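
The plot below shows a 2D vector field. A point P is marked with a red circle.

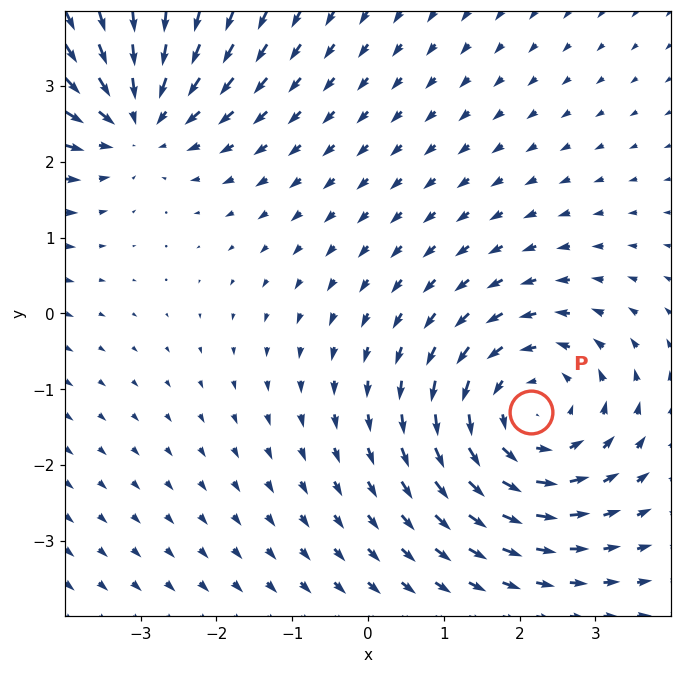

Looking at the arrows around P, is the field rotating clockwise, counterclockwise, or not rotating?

counterclockwise

Near P at (2.1, -1.3) the arrows circulate counterclockwise. The curl (z-component) there is about +3; positive curl means counterclockwise rotation.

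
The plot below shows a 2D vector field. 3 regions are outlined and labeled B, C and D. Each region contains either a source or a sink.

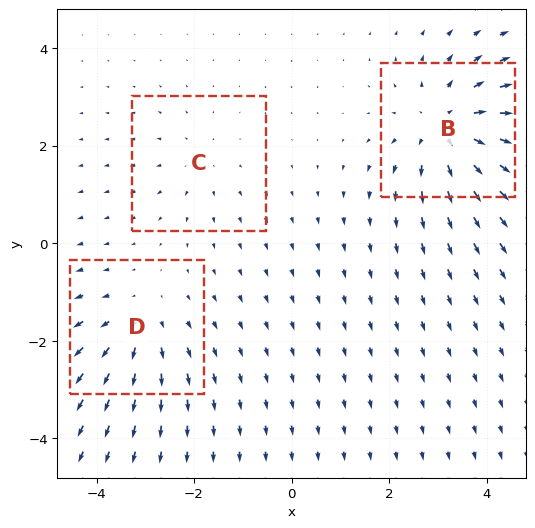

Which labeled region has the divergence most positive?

B

Divergence at each region's feature centre — B: about +5, C: about +2, D: about +3. Region B is most positive.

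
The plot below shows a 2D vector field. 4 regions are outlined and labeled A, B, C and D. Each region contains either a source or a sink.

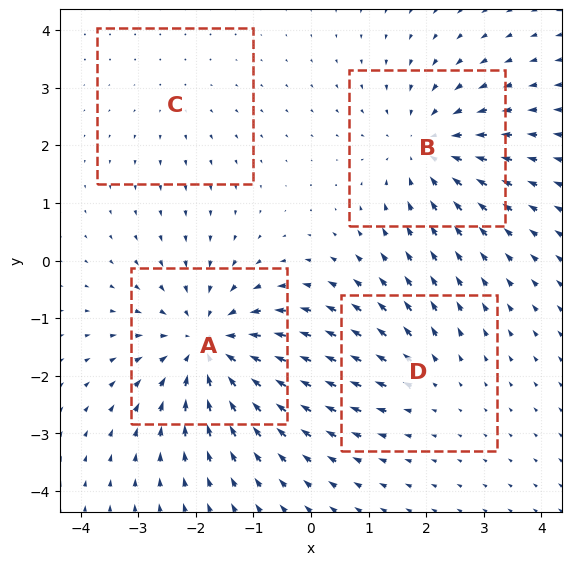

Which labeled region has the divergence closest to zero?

Divergence at each region's feature centre — A: about -6, B: about -4, C: about +2, D: about +3. Region C is closest to zero.

C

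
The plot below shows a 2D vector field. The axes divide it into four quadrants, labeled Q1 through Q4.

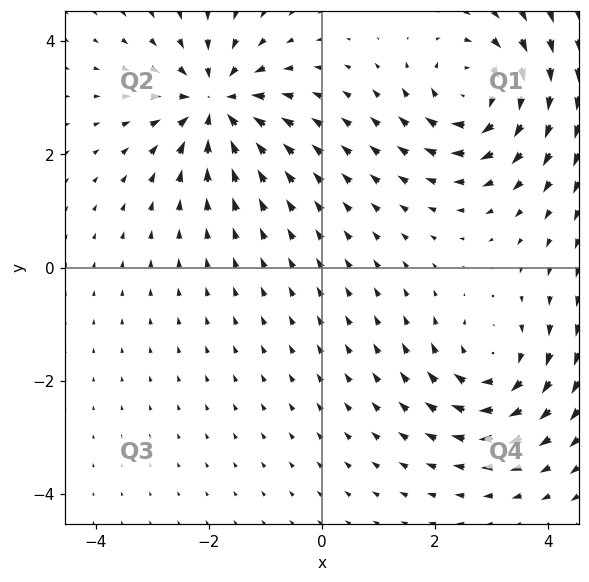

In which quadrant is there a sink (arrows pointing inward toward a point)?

Q2

The sink sits at approximately (-1.9, 2.9), which lies in quadrant Q2. The divergence there is about -6, negative as expected for a sink.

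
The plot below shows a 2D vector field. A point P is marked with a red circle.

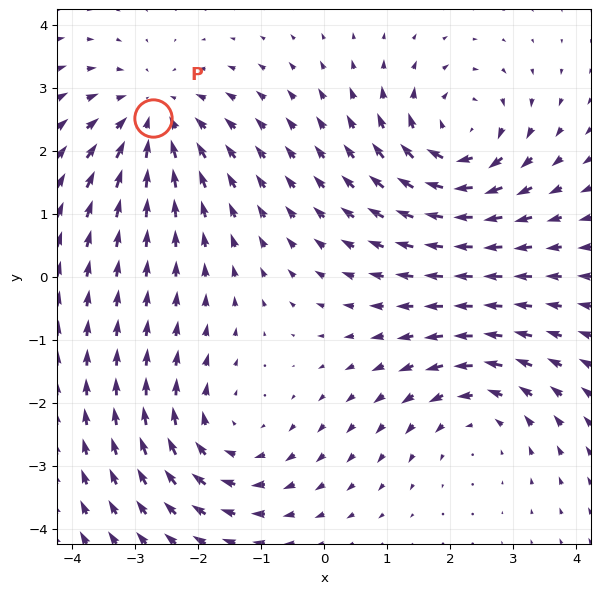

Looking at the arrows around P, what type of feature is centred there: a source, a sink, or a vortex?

At P (-2.7, 2.5) the arrows converge inward. Divergence about -4, curl ≈0 — negative divergence with near-zero curl is a sink.

sink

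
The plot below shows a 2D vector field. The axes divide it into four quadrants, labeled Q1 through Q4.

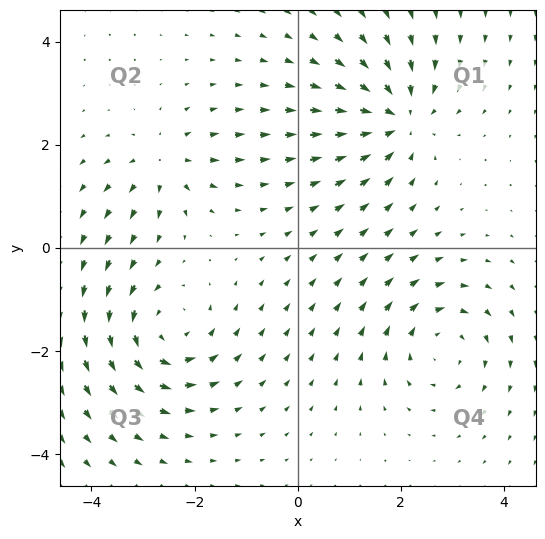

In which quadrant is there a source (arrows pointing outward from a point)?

The source sits at approximately (-2.6, 1.6), which lies in quadrant Q2. The divergence there is about +4, positive as expected for a source.

Q2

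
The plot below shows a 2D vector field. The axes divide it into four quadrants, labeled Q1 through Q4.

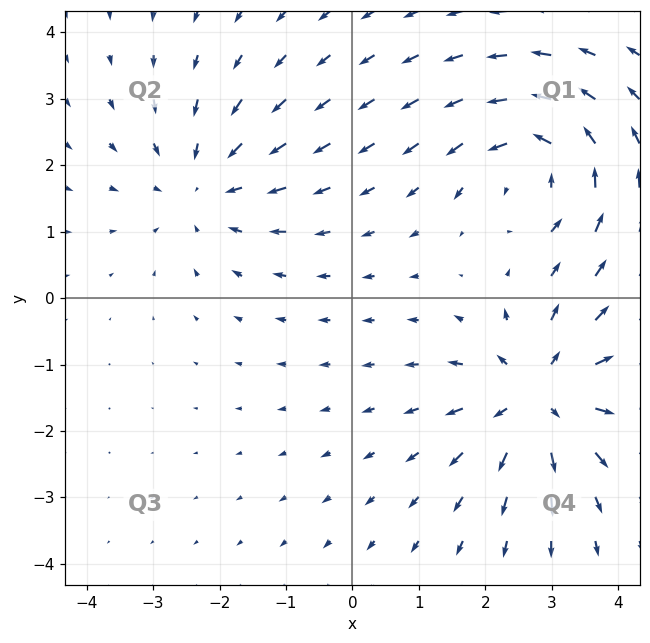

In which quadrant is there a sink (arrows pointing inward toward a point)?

Q2

The sink sits at approximately (-2.3, 1.7), which lies in quadrant Q2. The divergence there is about -3, negative as expected for a sink.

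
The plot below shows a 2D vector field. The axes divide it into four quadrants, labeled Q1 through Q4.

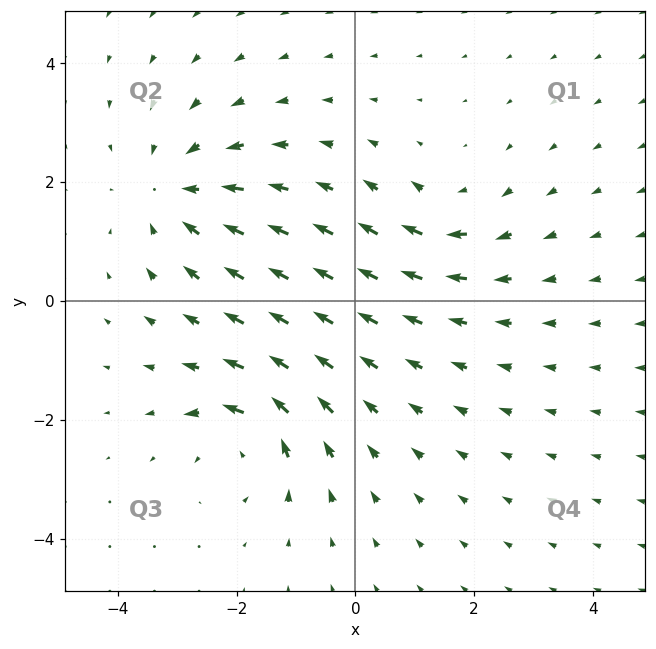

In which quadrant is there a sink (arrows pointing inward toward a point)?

Q2

The sink sits at approximately (-3.0, 1.8), which lies in quadrant Q2. The divergence there is about -4, negative as expected for a sink.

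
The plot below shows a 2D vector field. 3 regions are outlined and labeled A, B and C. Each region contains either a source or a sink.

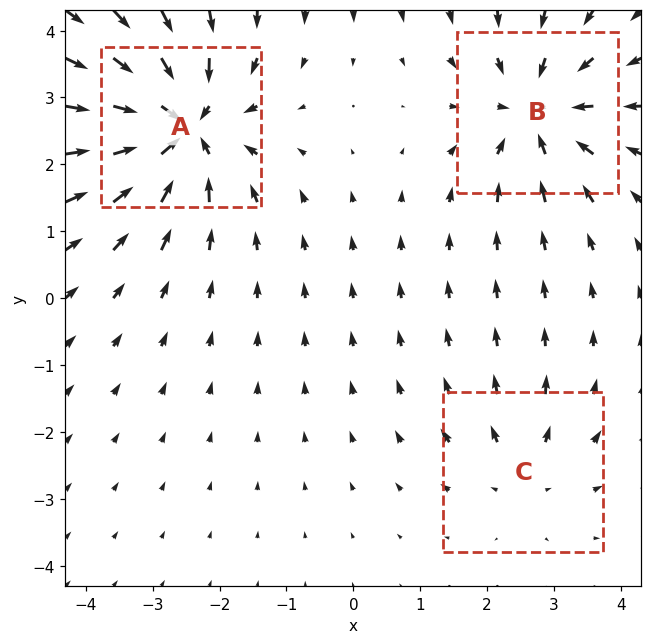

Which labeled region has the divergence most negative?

A

Divergence at each region's feature centre — A: about -6, B: about -4, C: about +2. Region A is most negative.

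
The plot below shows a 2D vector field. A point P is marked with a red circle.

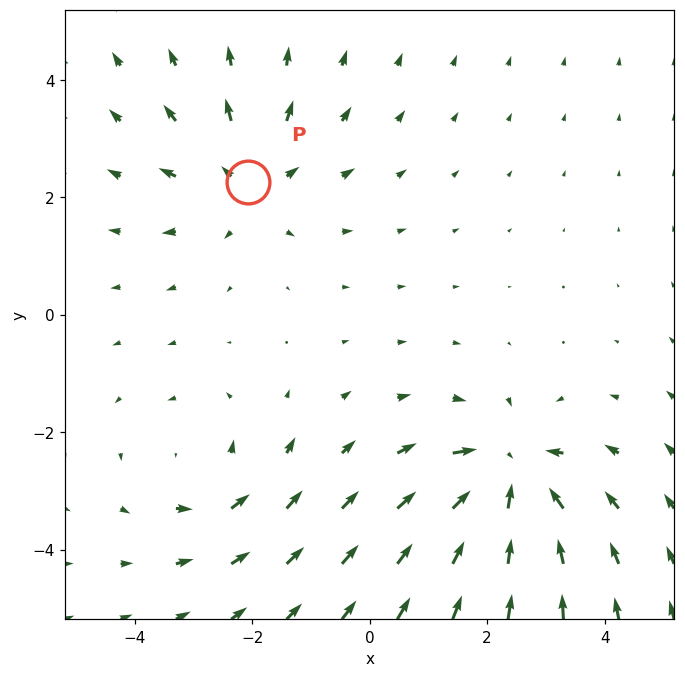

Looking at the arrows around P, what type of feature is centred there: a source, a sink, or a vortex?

source

At P (-2.1, 2.3) the arrows spread outward. Divergence about +3, curl ≈0 — positive divergence with near-zero curl is a source.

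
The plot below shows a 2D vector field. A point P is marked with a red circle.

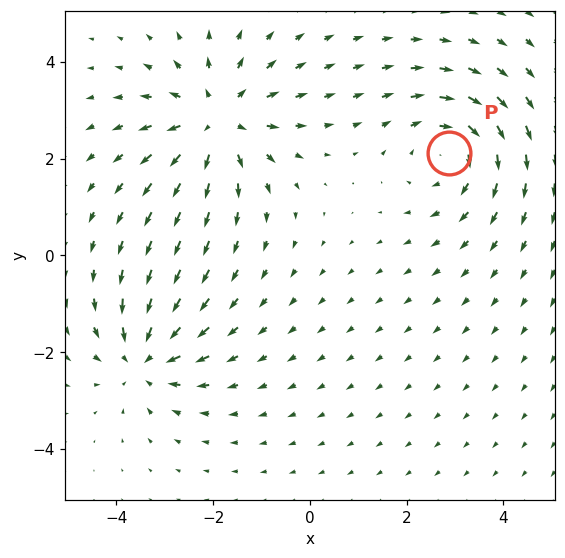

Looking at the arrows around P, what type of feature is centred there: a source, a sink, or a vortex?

vortex

At P (2.9, 2.1) the arrows circulate clockwise. Divergence ≈0, curl about -3 — near-zero divergence with nonzero curl is a vortex.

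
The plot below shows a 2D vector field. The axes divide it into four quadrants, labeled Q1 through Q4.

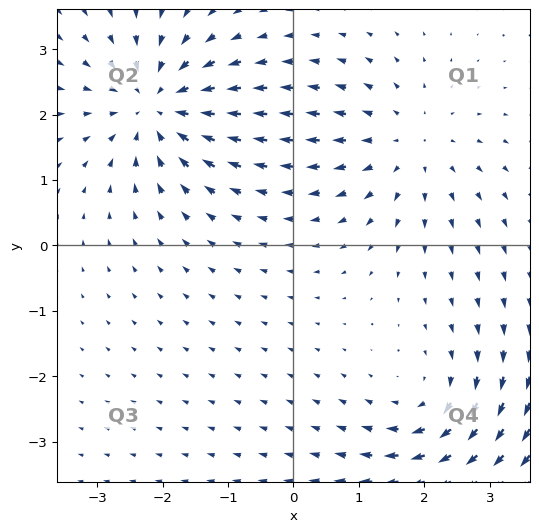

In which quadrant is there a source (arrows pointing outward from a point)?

Q1

The source sits at approximately (1.7, 1.5), which lies in quadrant Q1. The divergence there is about +3, positive as expected for a source.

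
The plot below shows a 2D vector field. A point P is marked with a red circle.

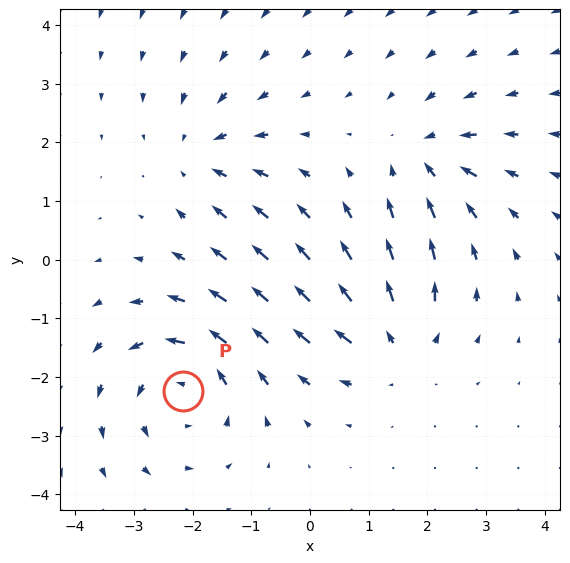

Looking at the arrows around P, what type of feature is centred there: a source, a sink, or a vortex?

vortex

At P (-2.2, -2.2) the arrows circulate counterclockwise. Divergence ≈0, curl about +4 — near-zero divergence with nonzero curl is a vortex.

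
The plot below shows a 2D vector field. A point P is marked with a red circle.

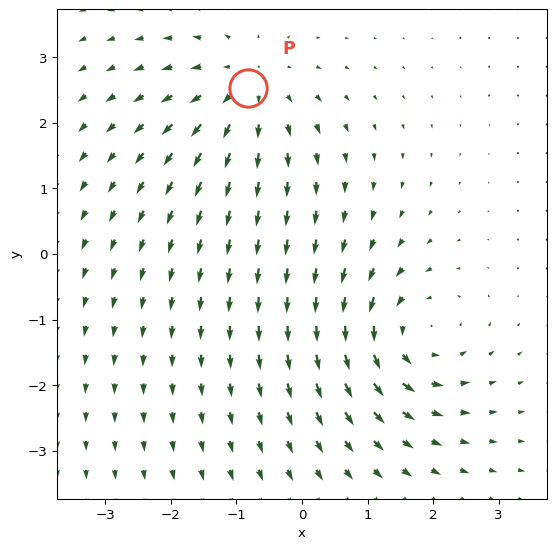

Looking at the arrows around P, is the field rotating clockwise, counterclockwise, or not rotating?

Near P at (-0.8, 2.5) the arrows show no circulation. The curl there is ≈0.

not rotating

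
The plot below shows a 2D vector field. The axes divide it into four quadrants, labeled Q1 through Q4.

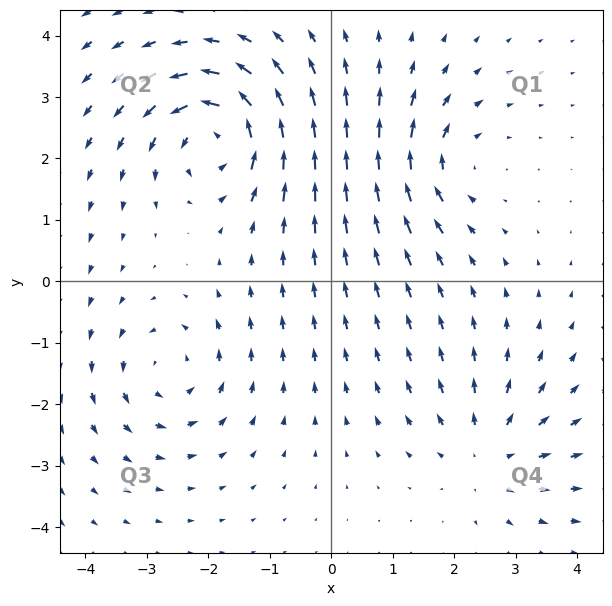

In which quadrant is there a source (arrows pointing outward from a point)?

Q4

The source sits at approximately (2.6, -2.8), which lies in quadrant Q4. The divergence there is about +4, positive as expected for a source.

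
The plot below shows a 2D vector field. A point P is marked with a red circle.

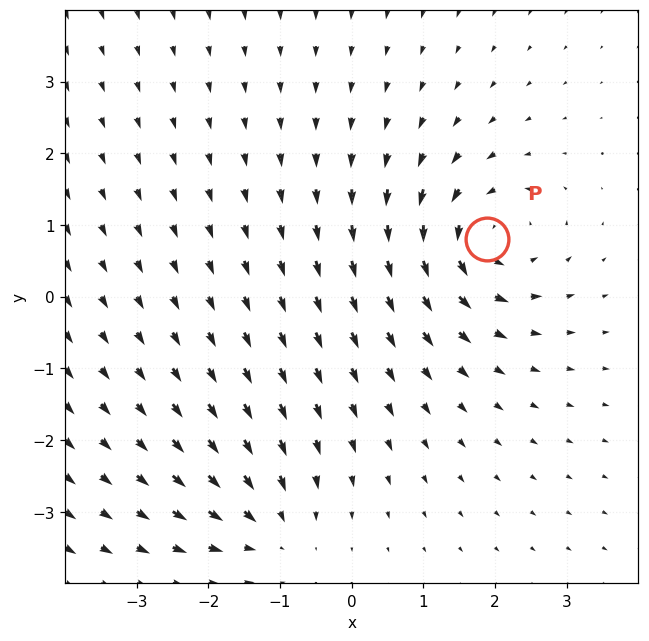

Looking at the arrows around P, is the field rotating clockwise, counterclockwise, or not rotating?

Near P at (1.9, 0.8) the arrows circulate counterclockwise. The curl (z-component) there is about +4; positive curl means counterclockwise rotation.

counterclockwise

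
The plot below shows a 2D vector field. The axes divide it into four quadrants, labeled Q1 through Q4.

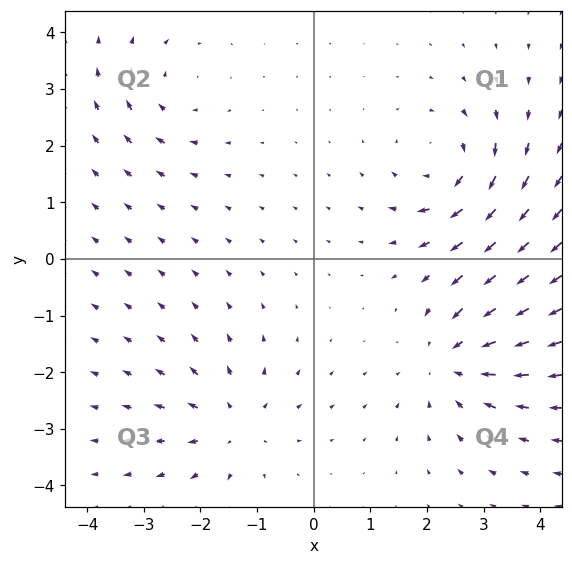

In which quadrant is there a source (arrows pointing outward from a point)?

Q3

The source sits at approximately (-1.4, -2.9), which lies in quadrant Q3. The divergence there is about +4, positive as expected for a source.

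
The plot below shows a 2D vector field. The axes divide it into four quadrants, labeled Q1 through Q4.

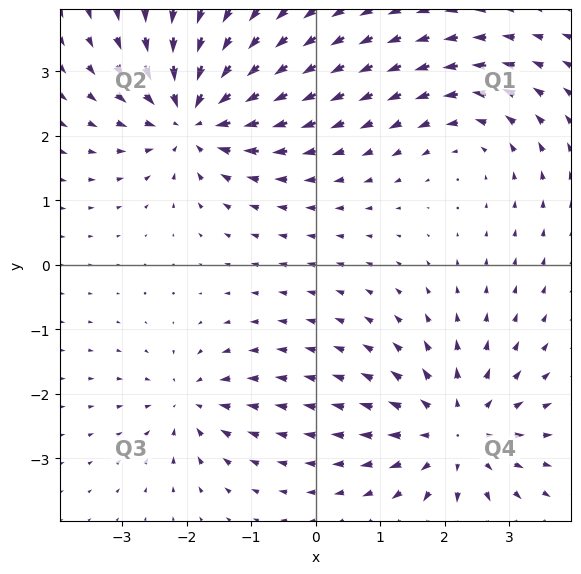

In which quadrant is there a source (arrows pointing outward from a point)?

The source sits at approximately (2.2, -2.6), which lies in quadrant Q4. The divergence there is about +5, positive as expected for a source.

Q4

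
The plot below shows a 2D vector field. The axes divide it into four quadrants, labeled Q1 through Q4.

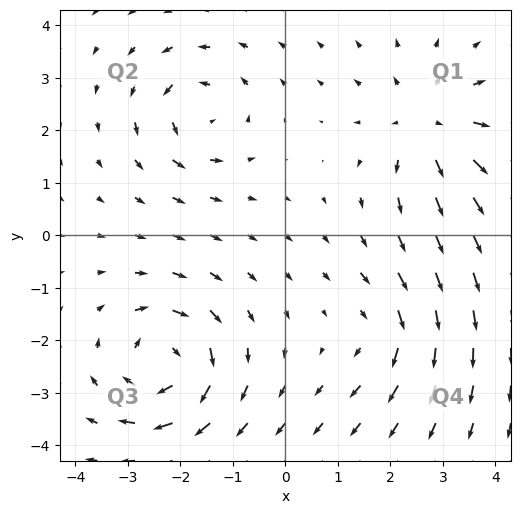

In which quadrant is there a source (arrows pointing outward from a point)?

The source sits at approximately (2.7, 2.1), which lies in quadrant Q1. The divergence there is about +4, positive as expected for a source.

Q1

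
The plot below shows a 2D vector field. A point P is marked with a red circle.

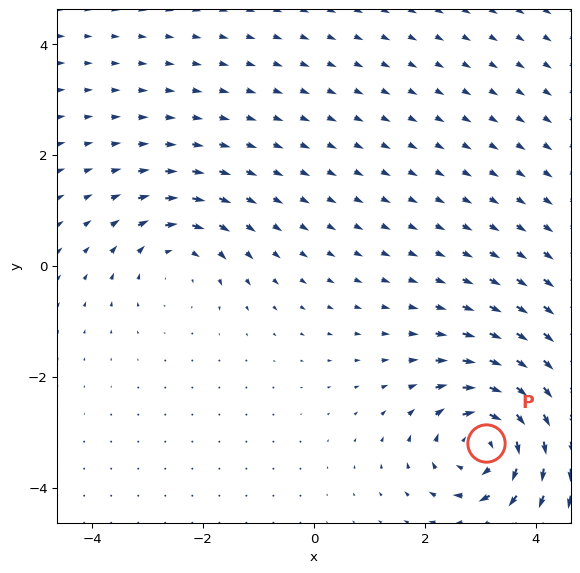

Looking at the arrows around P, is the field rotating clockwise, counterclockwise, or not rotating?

Near P at (3.1, -3.2) the arrows circulate clockwise. The curl (z-component) there is about -6; negative curl means clockwise rotation.

clockwise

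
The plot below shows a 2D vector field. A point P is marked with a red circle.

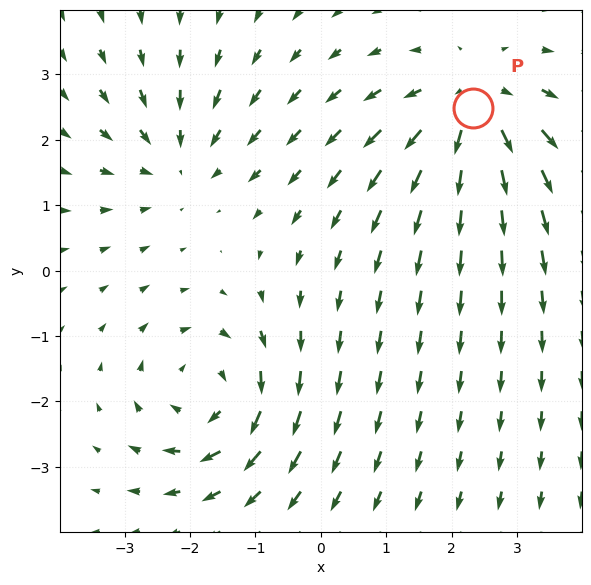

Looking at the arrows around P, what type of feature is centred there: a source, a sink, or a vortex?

At P (2.3, 2.5) the arrows spread outward. Divergence about +4, curl ≈0 — positive divergence with near-zero curl is a source.

source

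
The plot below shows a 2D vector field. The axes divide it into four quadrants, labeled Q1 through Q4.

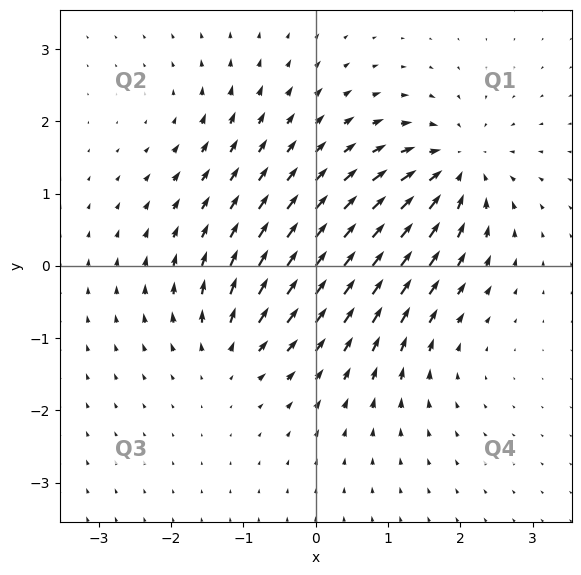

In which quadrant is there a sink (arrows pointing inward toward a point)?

The sink sits at approximately (1.9, 1.3), which lies in quadrant Q1. The divergence there is about -7, negative as expected for a sink.

Q1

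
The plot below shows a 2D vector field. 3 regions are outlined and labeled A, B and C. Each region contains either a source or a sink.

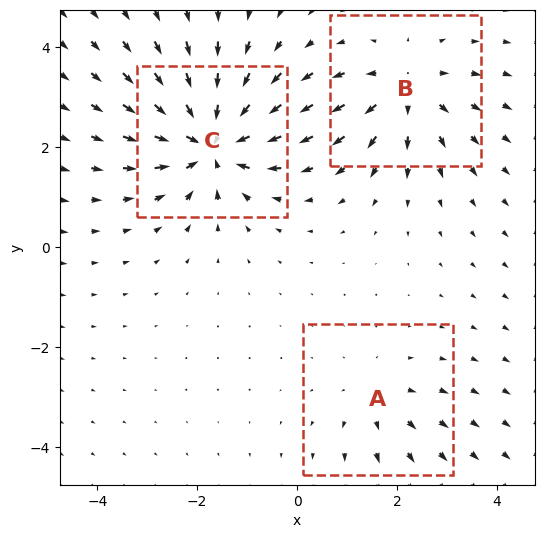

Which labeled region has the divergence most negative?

Divergence at each region's feature centre — A: about +2, B: about +4, C: about -6. Region C is most negative.

C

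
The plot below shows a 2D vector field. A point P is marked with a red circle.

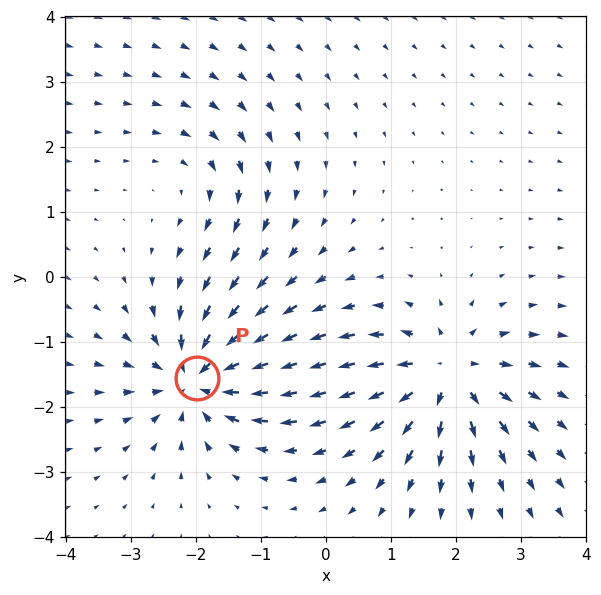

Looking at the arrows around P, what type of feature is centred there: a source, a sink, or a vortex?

At P (-2.0, -1.6) the arrows converge inward. Divergence about -7, curl ≈0 — negative divergence with near-zero curl is a sink.

sink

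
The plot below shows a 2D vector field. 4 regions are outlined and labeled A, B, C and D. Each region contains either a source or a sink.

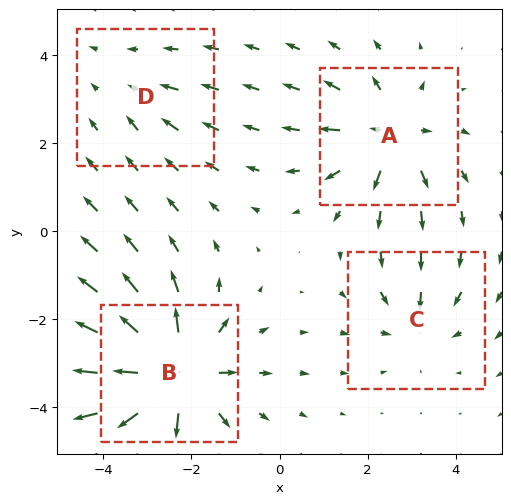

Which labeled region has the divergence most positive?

Divergence at each region's feature centre — A: about +5, B: about +8, C: about -3, D: about -2. Region B is most positive.

B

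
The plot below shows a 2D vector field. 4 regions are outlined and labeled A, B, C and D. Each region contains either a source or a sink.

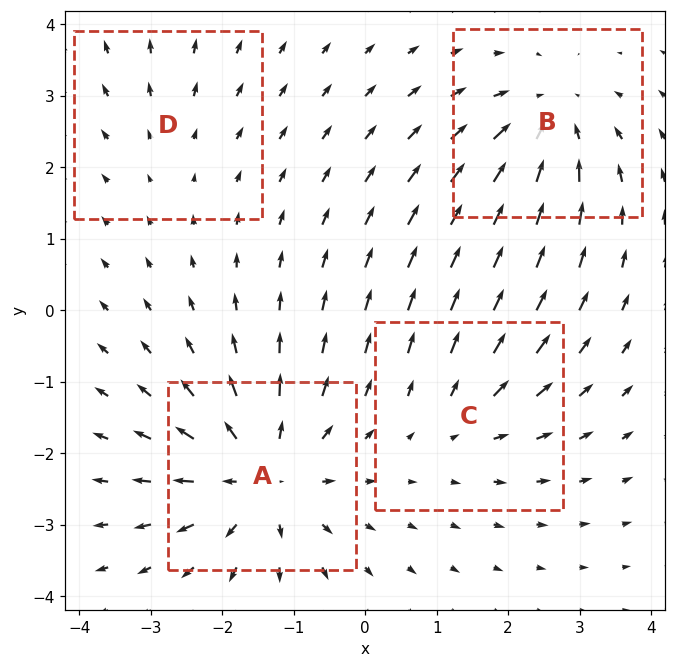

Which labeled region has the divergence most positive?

Divergence at each region's feature centre — A: about +7, B: about -5, C: about +3, D: about +2. Region A is most positive.

A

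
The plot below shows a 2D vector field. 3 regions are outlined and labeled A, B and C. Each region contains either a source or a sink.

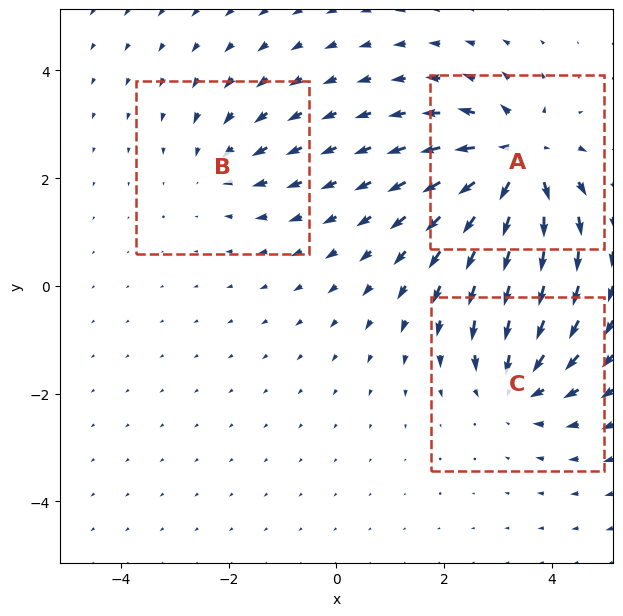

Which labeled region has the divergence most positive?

A

Divergence at each region's feature centre — A: about +5, B: about -2, C: about -3. Region A is most positive.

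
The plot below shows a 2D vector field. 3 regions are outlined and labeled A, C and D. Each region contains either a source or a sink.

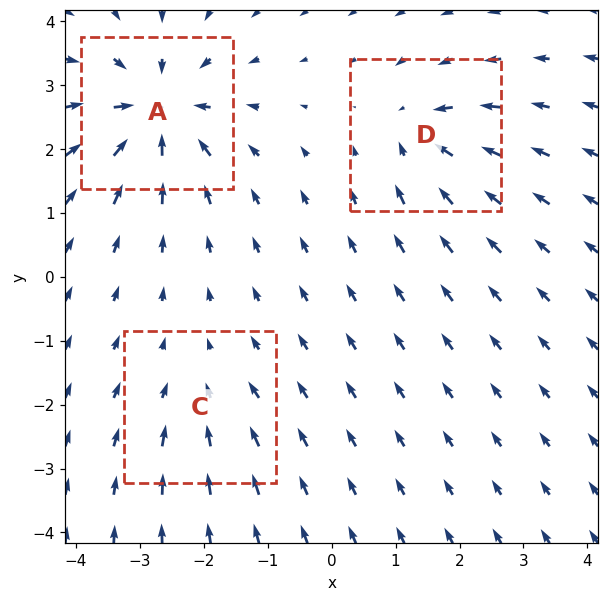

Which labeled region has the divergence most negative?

Divergence at each region's feature centre — A: about -7, C: about -2, D: about -4. Region A is most negative.

A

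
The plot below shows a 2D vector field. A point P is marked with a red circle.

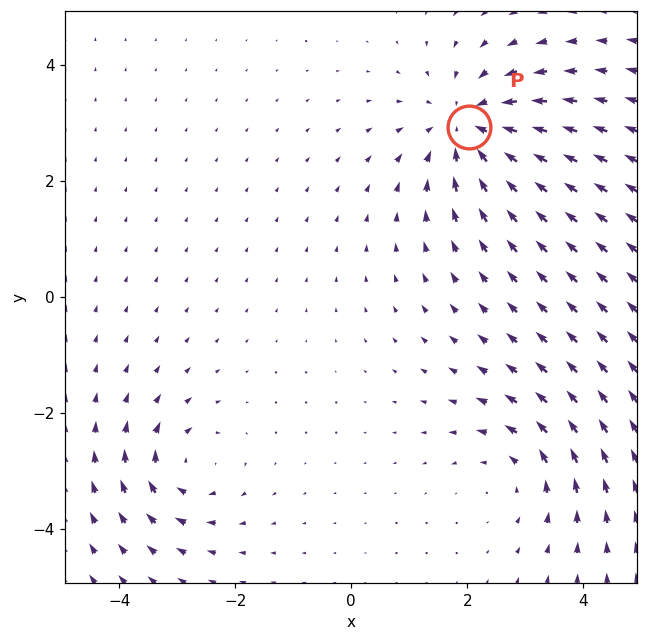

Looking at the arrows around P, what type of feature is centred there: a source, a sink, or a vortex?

sink

At P (2.0, 2.9) the arrows converge inward. Divergence about -4, curl ≈0 — negative divergence with near-zero curl is a sink.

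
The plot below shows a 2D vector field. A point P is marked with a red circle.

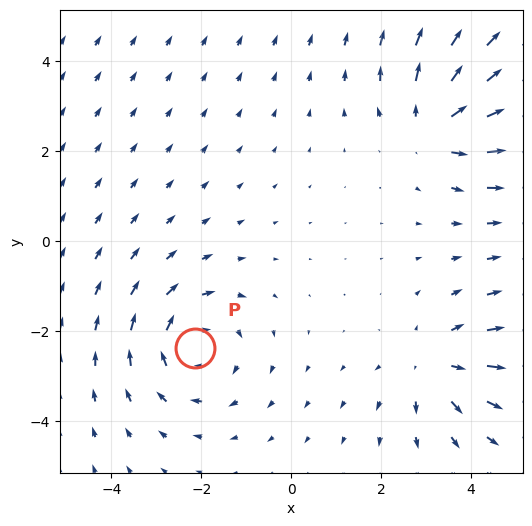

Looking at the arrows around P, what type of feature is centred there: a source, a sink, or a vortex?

vortex

At P (-2.1, -2.4) the arrows circulate clockwise. Divergence ≈0, curl about -3 — near-zero divergence with nonzero curl is a vortex.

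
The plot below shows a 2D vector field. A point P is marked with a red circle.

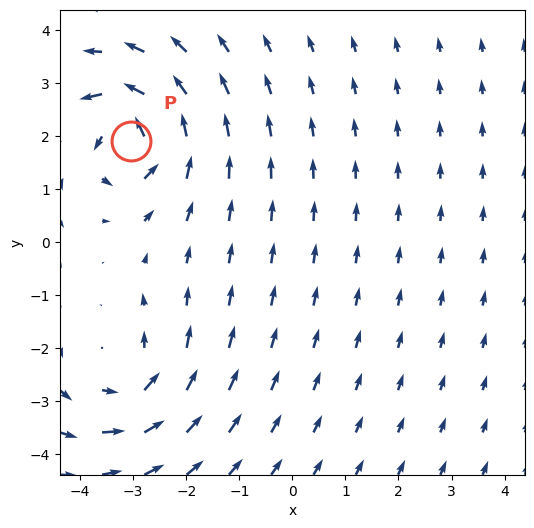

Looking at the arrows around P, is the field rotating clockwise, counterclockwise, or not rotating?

counterclockwise

Near P at (-3.0, 1.9) the arrows circulate counterclockwise. The curl (z-component) there is about +5; positive curl means counterclockwise rotation.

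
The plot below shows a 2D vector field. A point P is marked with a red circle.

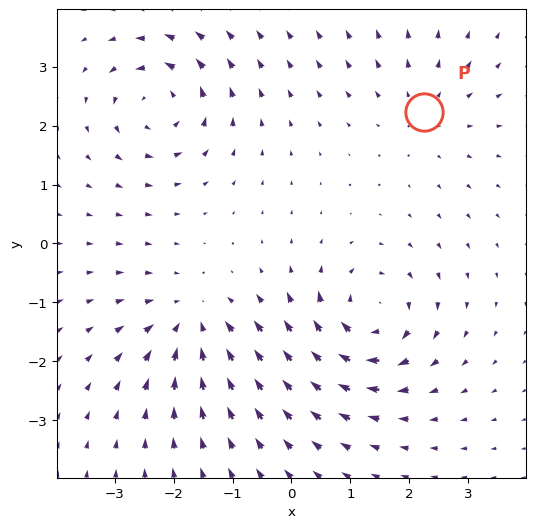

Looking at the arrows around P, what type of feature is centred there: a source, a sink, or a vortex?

At P (2.3, 2.2) the arrows spread outward. Divergence about +2, curl ≈0 — positive divergence with near-zero curl is a source.

source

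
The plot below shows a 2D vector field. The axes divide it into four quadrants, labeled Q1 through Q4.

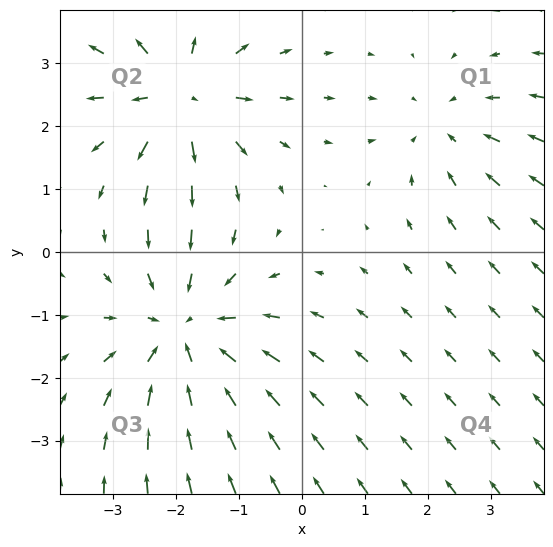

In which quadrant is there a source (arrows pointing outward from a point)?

The source sits at approximately (-1.9, 2.5), which lies in quadrant Q2. The divergence there is about +4, positive as expected for a source.

Q2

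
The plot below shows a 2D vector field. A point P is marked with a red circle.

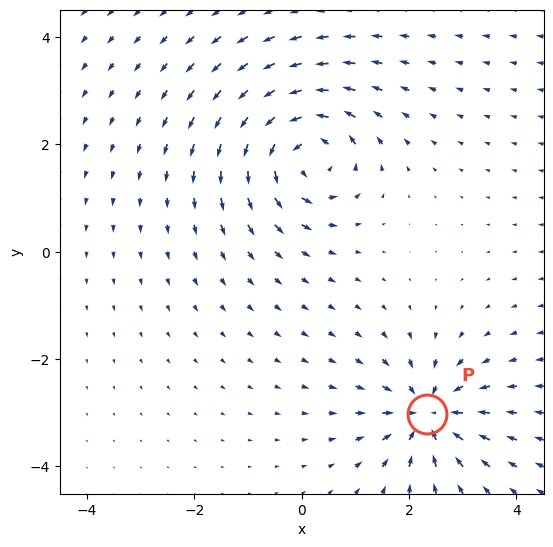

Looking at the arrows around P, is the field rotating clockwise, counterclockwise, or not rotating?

not rotating

Near P at (2.3, -3.0) the arrows show no circulation. The curl there is ≈0.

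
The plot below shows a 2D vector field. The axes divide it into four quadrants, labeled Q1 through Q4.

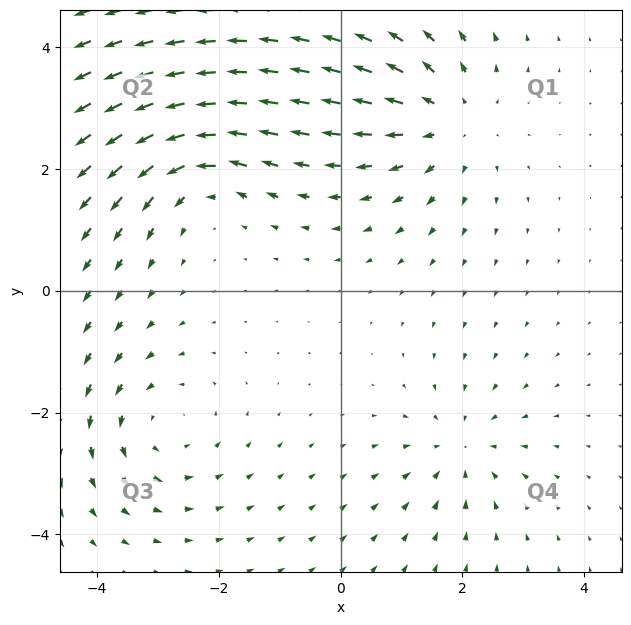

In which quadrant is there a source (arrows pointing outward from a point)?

Q1

The source sits at approximately (1.8, 2.8), which lies in quadrant Q1. The divergence there is about +4, positive as expected for a source.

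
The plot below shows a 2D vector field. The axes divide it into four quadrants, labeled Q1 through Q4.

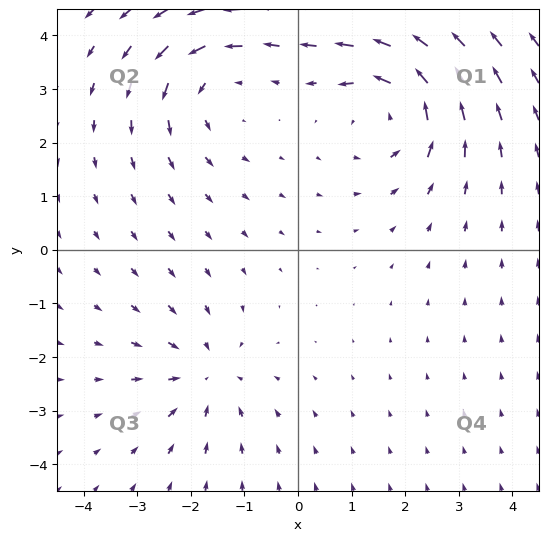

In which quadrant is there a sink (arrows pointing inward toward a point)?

The sink sits at approximately (-1.7, -2.4), which lies in quadrant Q3. The divergence there is about -3, negative as expected for a sink.

Q3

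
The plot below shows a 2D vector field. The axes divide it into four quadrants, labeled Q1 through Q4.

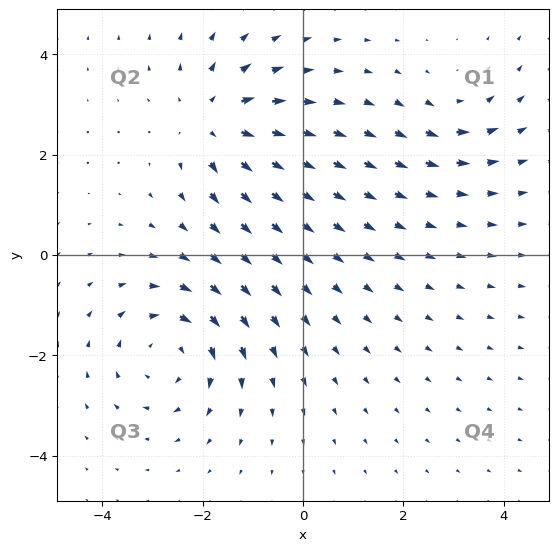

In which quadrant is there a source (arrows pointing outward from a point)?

Q2

The source sits at approximately (-1.8, 2.7), which lies in quadrant Q2. The divergence there is about +4, positive as expected for a source.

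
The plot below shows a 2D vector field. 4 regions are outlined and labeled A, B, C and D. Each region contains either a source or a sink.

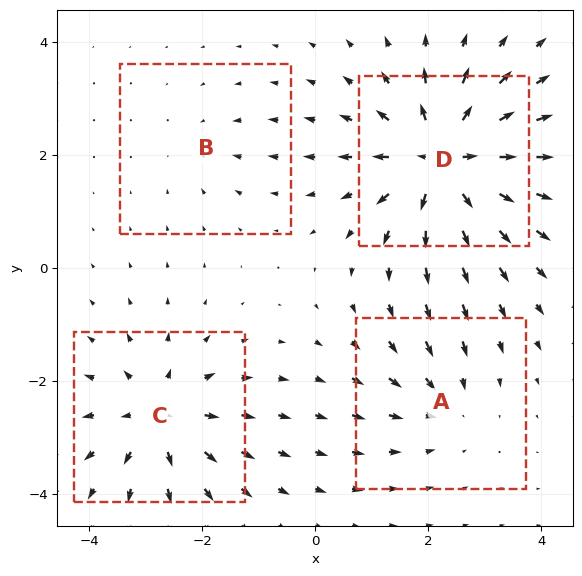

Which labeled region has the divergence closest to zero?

Divergence at each region's feature centre — A: about -3, B: about -2, C: about +5, D: about +8. Region B is closest to zero.

B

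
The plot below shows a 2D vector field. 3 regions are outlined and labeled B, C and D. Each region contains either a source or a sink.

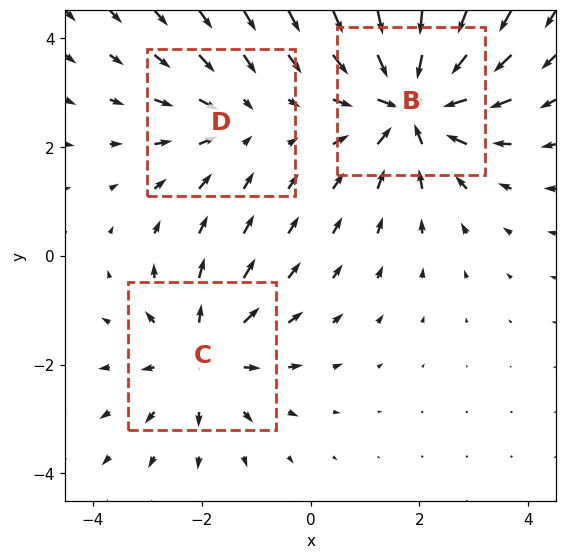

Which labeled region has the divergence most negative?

Divergence at each region's feature centre — B: about -5, C: about +3, D: about -2. Region B is most negative.

B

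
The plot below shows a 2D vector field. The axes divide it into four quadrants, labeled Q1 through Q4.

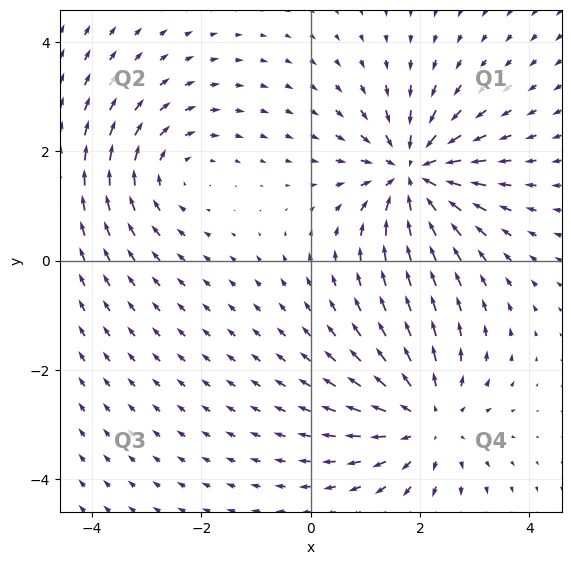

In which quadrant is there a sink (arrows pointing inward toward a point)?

The sink sits at approximately (1.9, 1.6), which lies in quadrant Q1. The divergence there is about -6, negative as expected for a sink.

Q1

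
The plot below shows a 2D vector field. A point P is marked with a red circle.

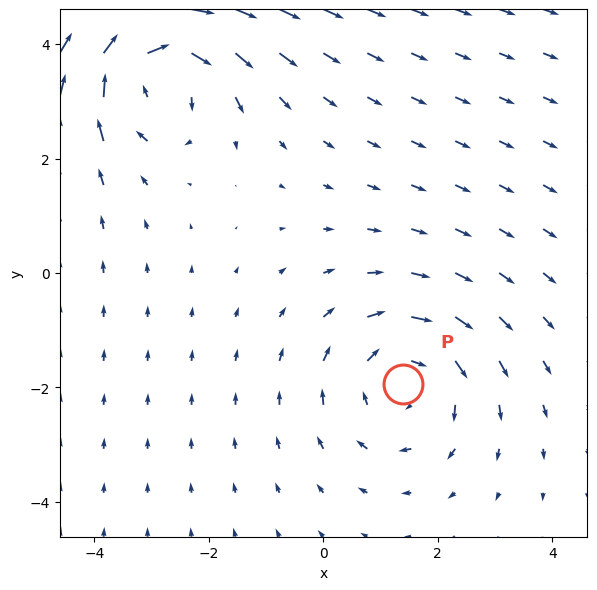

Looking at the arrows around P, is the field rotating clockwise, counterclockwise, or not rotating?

clockwise

Near P at (1.4, -1.9) the arrows circulate clockwise. The curl (z-component) there is about -3; negative curl means clockwise rotation.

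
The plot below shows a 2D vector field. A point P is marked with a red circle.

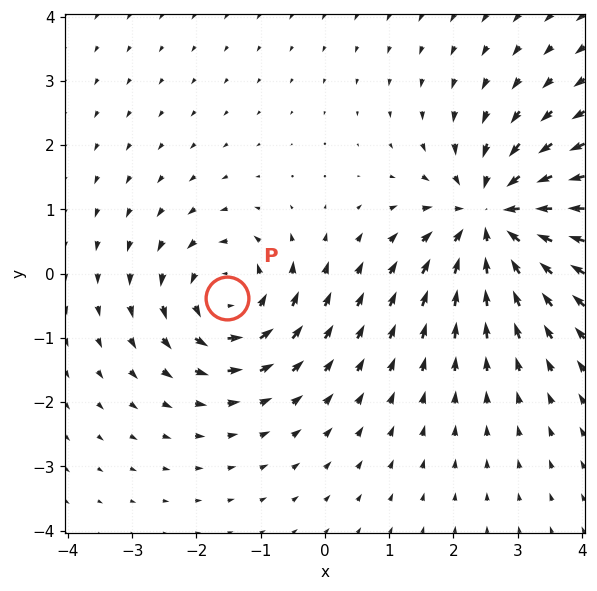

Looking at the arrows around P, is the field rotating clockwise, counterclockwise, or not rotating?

counterclockwise

Near P at (-1.5, -0.4) the arrows circulate counterclockwise. The curl (z-component) there is about +4; positive curl means counterclockwise rotation.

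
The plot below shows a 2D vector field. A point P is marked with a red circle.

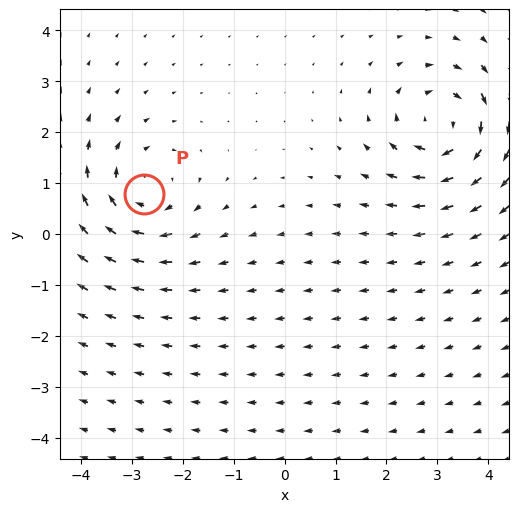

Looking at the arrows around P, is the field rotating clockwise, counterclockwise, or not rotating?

clockwise

Near P at (-2.8, 0.8) the arrows circulate clockwise. The curl (z-component) there is about -3; negative curl means clockwise rotation.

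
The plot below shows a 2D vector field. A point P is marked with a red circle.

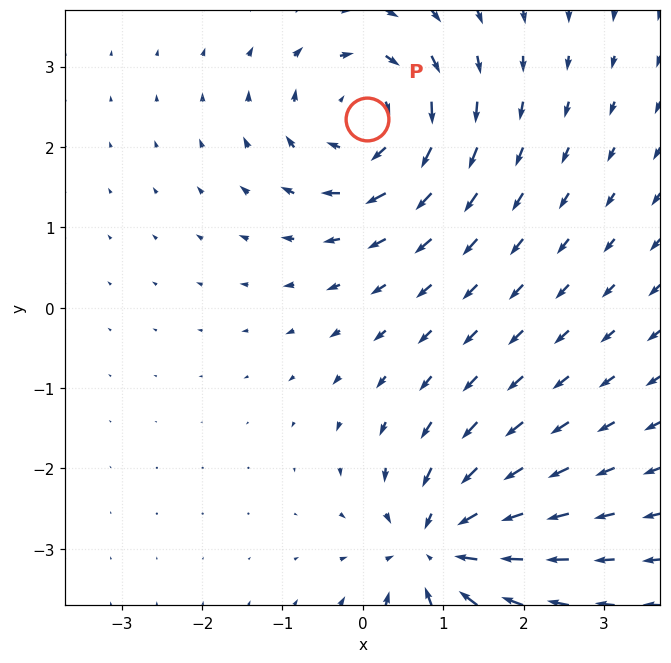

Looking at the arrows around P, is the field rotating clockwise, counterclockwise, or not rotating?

clockwise

Near P at (0.0, 2.4) the arrows circulate clockwise. The curl (z-component) there is about -6; negative curl means clockwise rotation.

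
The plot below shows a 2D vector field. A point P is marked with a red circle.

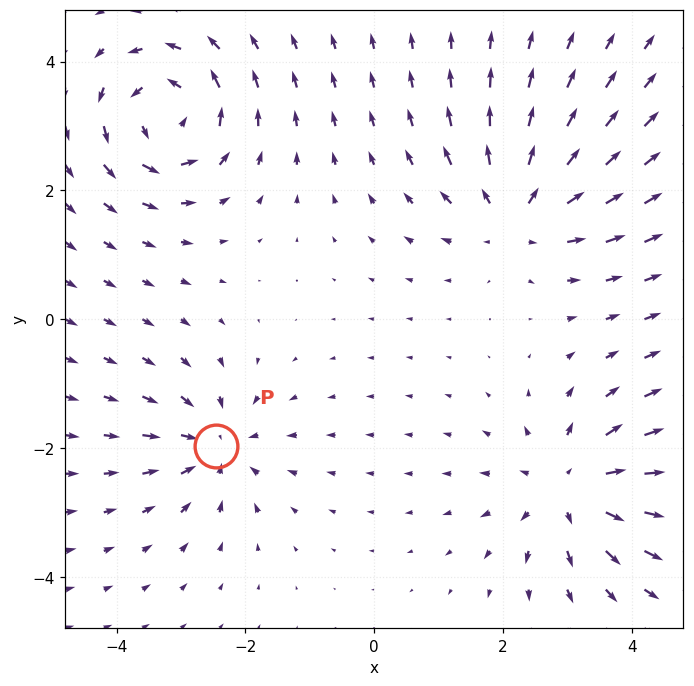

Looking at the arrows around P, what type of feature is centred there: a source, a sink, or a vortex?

sink

At P (-2.5, -2.0) the arrows converge inward. Divergence about -4, curl ≈0 — negative divergence with near-zero curl is a sink.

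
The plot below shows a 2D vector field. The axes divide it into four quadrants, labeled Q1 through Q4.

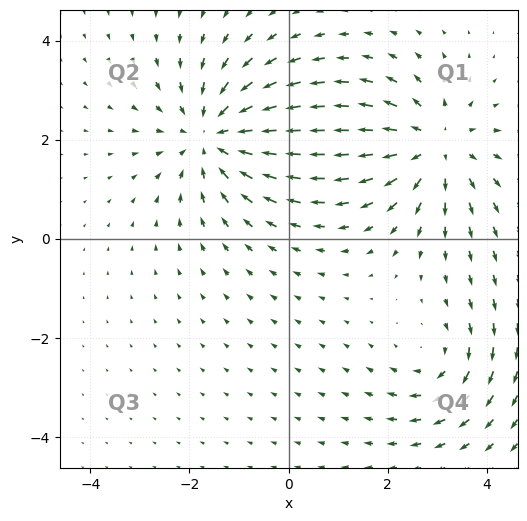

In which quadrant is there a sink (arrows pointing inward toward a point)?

Q2

The sink sits at approximately (-1.5, 2.1), which lies in quadrant Q2. The divergence there is about -4, negative as expected for a sink.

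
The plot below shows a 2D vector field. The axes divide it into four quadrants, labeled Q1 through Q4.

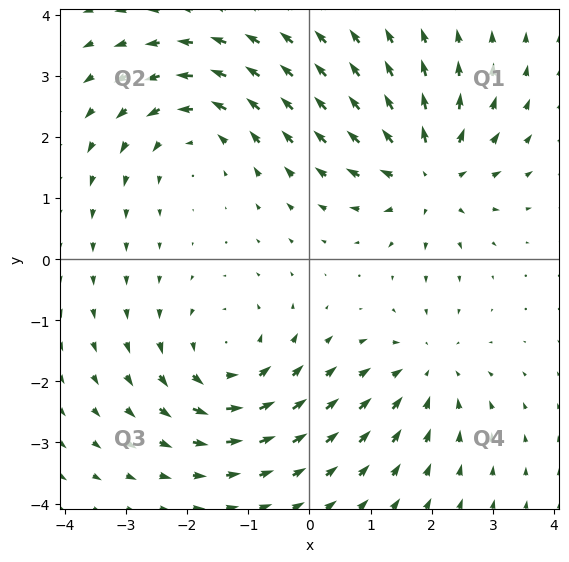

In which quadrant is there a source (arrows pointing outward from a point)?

Q1

The source sits at approximately (1.9, 1.4), which lies in quadrant Q1. The divergence there is about +5, positive as expected for a source.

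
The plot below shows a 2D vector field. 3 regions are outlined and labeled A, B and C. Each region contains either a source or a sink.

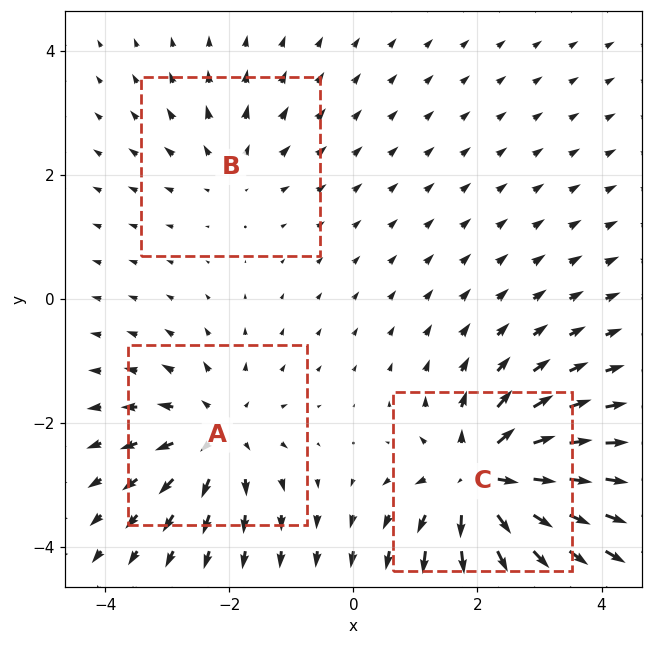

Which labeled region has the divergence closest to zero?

B

Divergence at each region's feature centre — A: about +4, B: about +2, C: about +6. Region B is closest to zero.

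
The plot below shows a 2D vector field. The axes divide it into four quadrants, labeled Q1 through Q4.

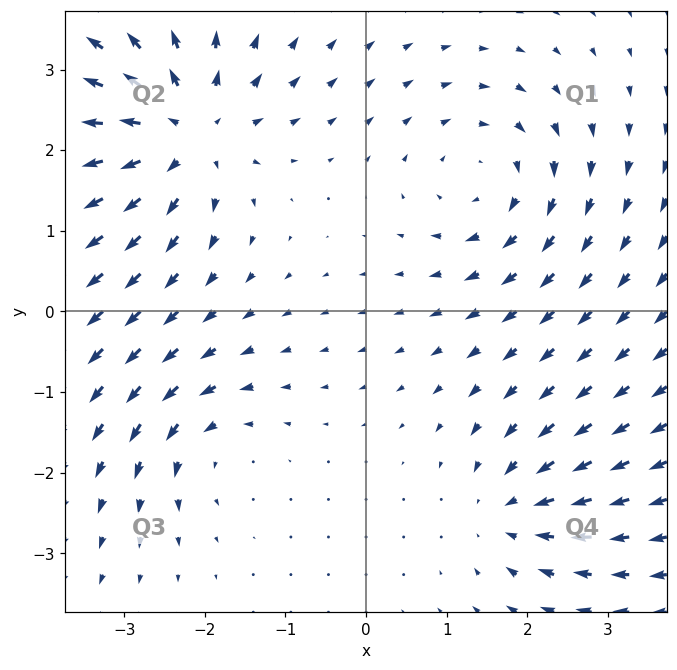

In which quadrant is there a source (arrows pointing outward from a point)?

The source sits at approximately (-2.3, 2.2), which lies in quadrant Q2. The divergence there is about +5, positive as expected for a source.

Q2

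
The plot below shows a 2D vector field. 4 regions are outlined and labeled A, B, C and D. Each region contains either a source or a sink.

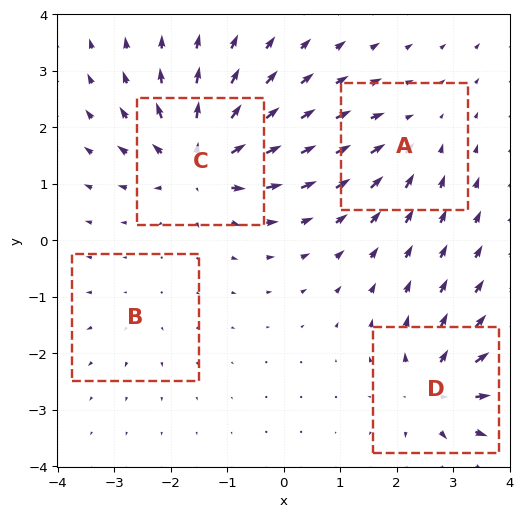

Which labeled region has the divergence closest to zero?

Divergence at each region's feature centre — A: about -4, B: about +2, C: about +9, D: about +7. Region B is closest to zero.

B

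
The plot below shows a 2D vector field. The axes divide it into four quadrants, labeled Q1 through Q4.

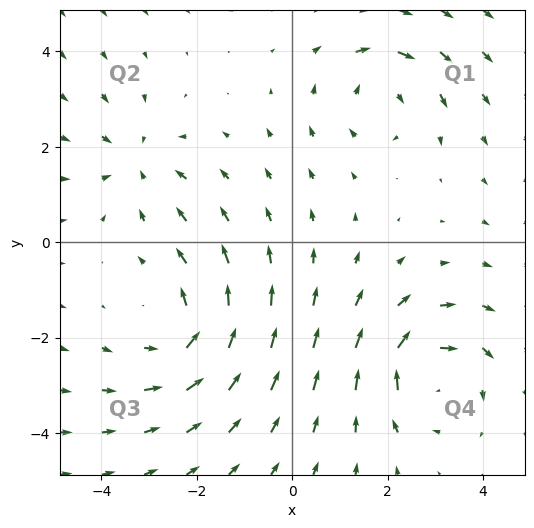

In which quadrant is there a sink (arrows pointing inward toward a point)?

The sink sits at approximately (-3.3, 1.7), which lies in quadrant Q2. The divergence there is about -3, negative as expected for a sink.

Q2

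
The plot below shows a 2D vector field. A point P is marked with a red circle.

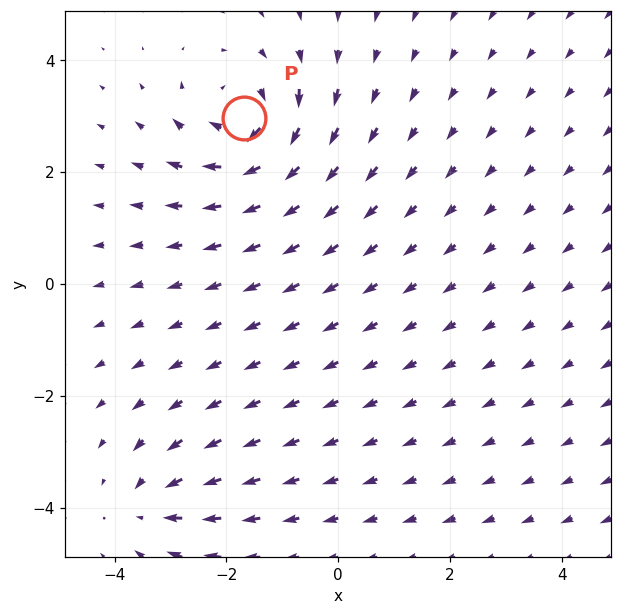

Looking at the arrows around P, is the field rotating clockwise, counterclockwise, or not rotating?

clockwise

Near P at (-1.7, 3.0) the arrows circulate clockwise. The curl (z-component) there is about -5; negative curl means clockwise rotation.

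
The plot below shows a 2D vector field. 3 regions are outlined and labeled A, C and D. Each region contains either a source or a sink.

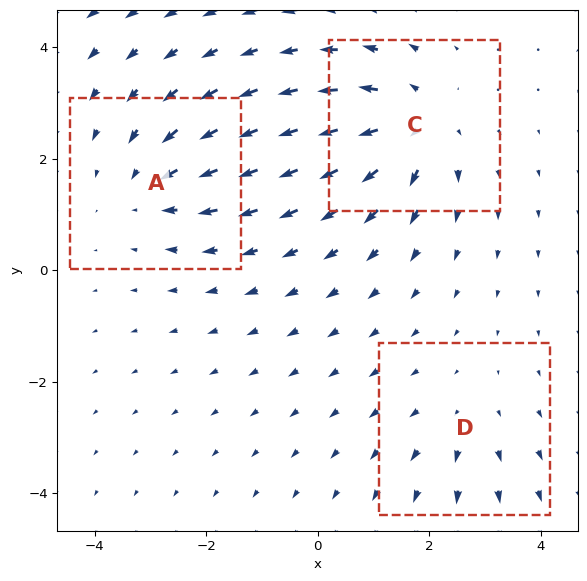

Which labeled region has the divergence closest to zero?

D

Divergence at each region's feature centre — A: about -3, C: about +4, D: about +2. Region D is closest to zero.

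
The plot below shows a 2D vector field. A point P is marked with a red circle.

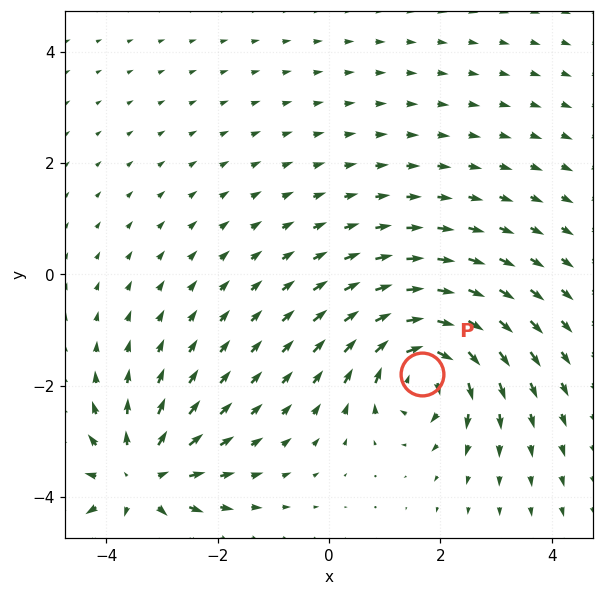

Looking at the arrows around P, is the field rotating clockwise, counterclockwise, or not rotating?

Near P at (1.7, -1.8) the arrows circulate clockwise. The curl (z-component) there is about -6; negative curl means clockwise rotation.

clockwise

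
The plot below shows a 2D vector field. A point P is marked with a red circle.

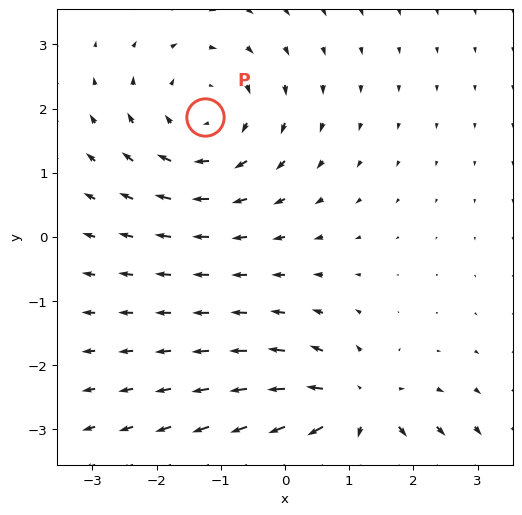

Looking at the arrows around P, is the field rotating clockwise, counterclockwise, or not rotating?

Near P at (-1.2, 1.9) the arrows circulate clockwise. The curl (z-component) there is about -4; negative curl means clockwise rotation.

clockwise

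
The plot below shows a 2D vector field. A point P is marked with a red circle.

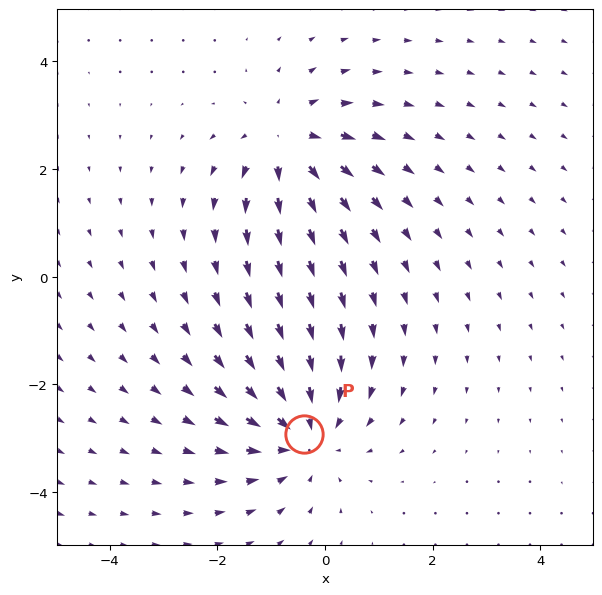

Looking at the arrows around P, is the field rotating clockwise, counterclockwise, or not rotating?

not rotating

Near P at (-0.4, -2.9) the arrows show no circulation. The curl there is ≈0.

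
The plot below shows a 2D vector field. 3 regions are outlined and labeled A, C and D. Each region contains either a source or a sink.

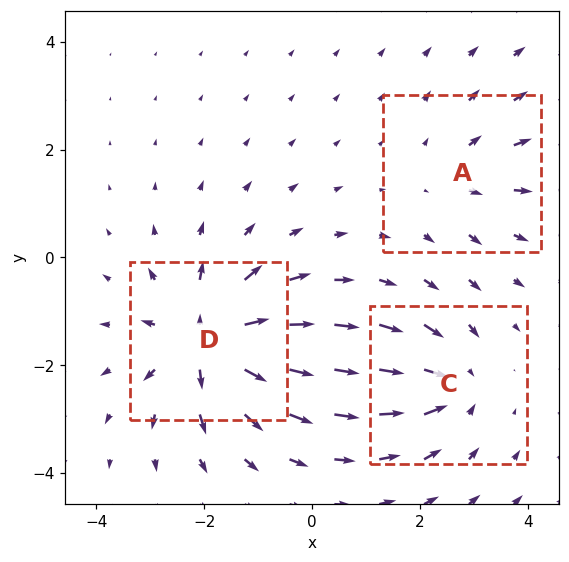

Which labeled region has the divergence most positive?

D

Divergence at each region's feature centre — A: about +2, C: about -4, D: about +6. Region D is most positive.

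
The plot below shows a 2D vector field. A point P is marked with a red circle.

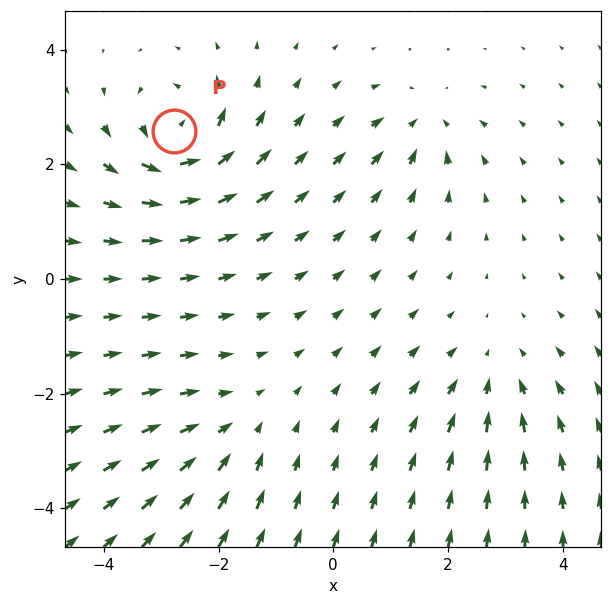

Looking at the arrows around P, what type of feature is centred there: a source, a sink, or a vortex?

vortex

At P (-2.8, 2.6) the arrows circulate counterclockwise. Divergence ≈0, curl about +6 — near-zero divergence with nonzero curl is a vortex.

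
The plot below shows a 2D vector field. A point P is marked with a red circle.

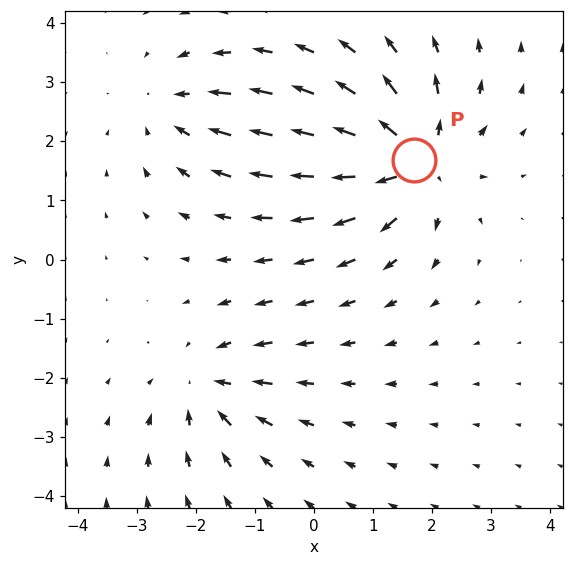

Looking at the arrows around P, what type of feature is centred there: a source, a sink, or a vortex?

source

At P (1.7, 1.7) the arrows spread outward. Divergence about +6, curl ≈0 — positive divergence with near-zero curl is a source.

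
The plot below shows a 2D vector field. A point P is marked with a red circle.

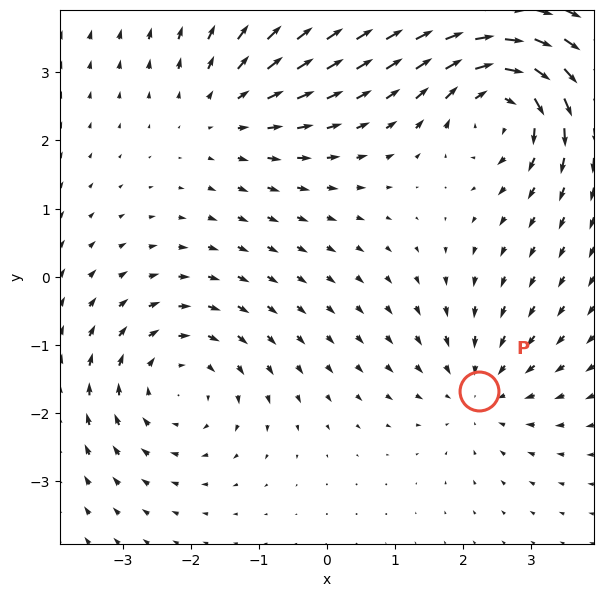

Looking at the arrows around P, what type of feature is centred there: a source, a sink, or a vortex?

At P (2.2, -1.7) the arrows converge inward. Divergence about -3, curl ≈0 — negative divergence with near-zero curl is a sink.

sink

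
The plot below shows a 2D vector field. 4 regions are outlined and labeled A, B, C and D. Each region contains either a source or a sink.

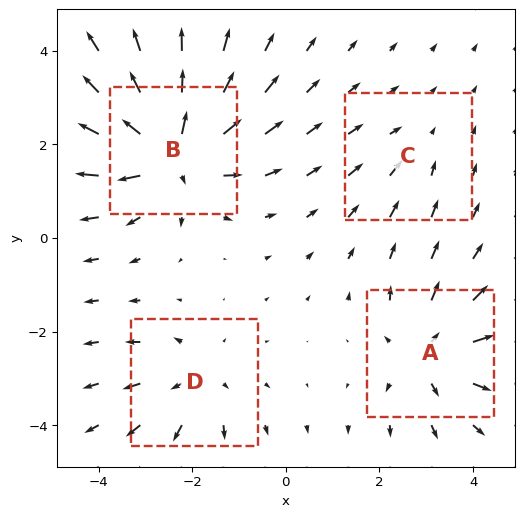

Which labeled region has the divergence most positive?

Divergence at each region's feature centre — A: about +5, B: about +7, C: about -2, D: about +3. Region B is most positive.

B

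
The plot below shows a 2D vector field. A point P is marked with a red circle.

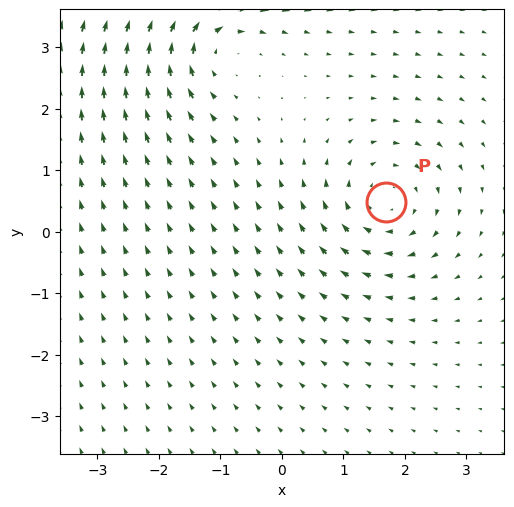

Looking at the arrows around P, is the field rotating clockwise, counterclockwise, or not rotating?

clockwise

Near P at (1.7, 0.5) the arrows circulate clockwise. The curl (z-component) there is about -4; negative curl means clockwise rotation.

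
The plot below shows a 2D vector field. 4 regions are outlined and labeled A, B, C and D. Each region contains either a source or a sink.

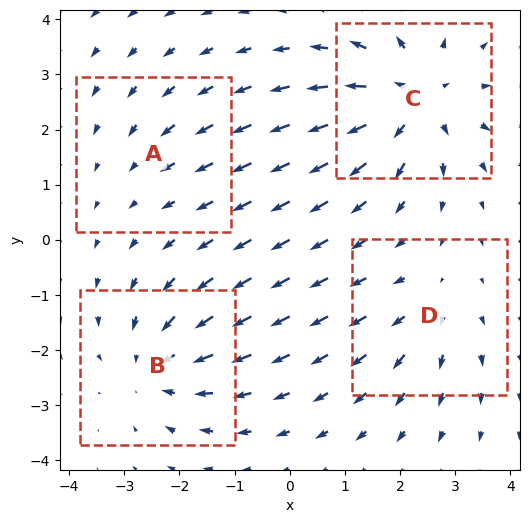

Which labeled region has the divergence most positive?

C

Divergence at each region's feature centre — A: about -2, B: about -4, C: about +6, D: about +3. Region C is most positive.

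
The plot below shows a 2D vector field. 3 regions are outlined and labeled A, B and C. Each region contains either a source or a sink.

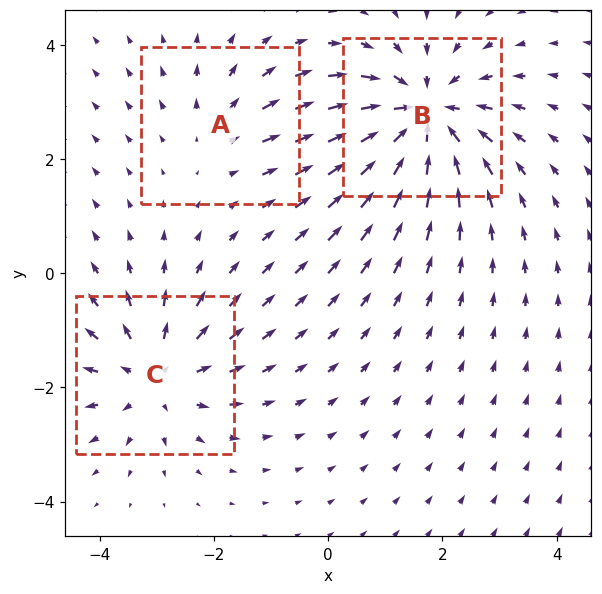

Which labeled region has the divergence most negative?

Divergence at each region's feature centre — A: about +2, B: about -5, C: about +3. Region B is most negative.

B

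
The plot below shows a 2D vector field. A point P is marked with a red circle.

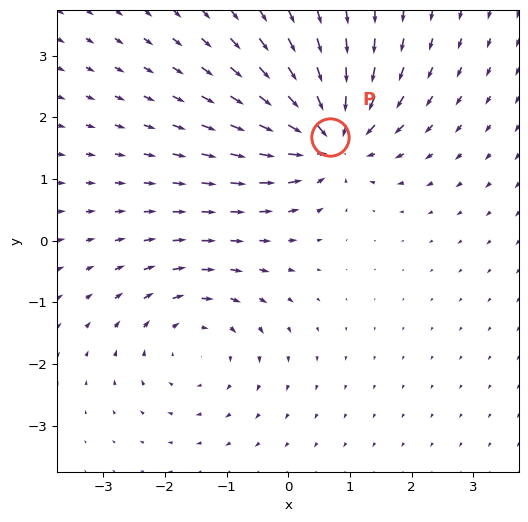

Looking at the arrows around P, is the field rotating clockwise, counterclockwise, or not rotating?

not rotating

Near P at (0.7, 1.7) the arrows show no circulation. The curl there is ≈0.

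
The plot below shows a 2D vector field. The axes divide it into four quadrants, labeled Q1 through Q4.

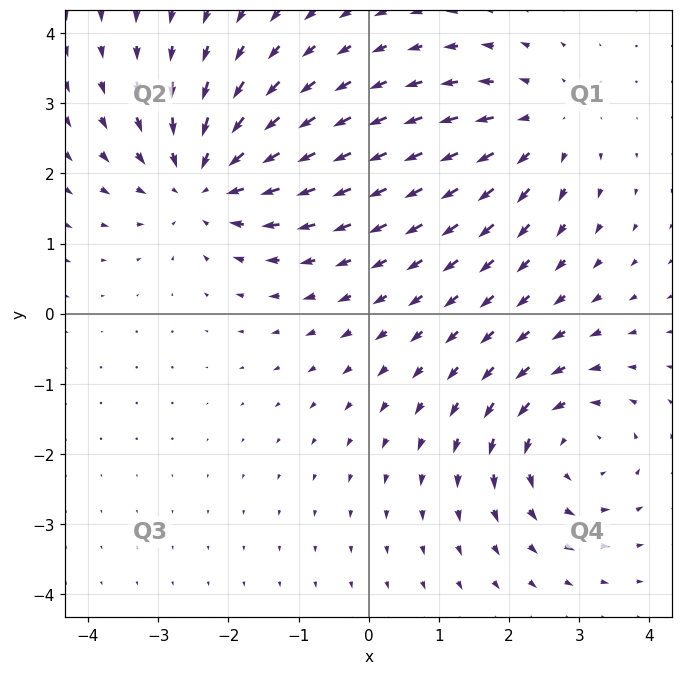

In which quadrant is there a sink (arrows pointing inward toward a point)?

Q2

The sink sits at approximately (-2.3, 1.9), which lies in quadrant Q2. The divergence there is about -4, negative as expected for a sink.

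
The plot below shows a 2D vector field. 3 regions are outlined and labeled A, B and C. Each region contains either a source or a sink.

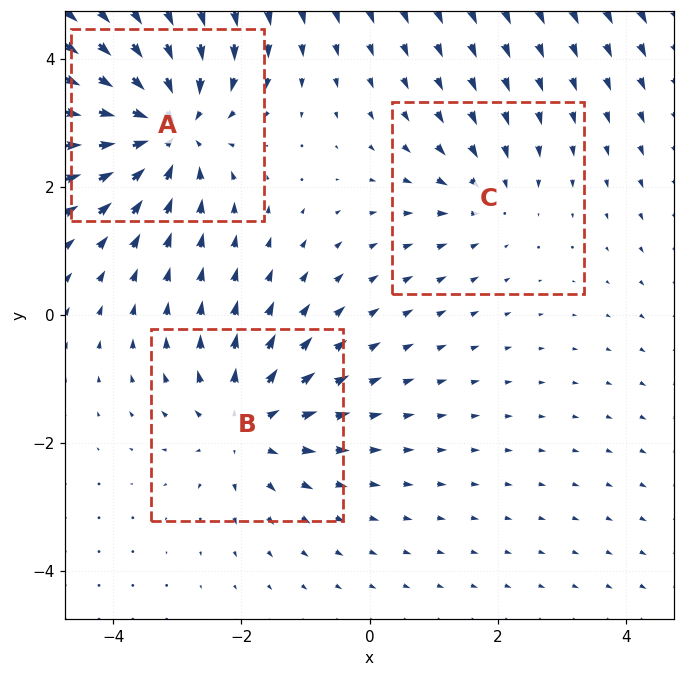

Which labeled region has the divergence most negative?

A

Divergence at each region's feature centre — A: about -5, B: about +3, C: about -2. Region A is most negative.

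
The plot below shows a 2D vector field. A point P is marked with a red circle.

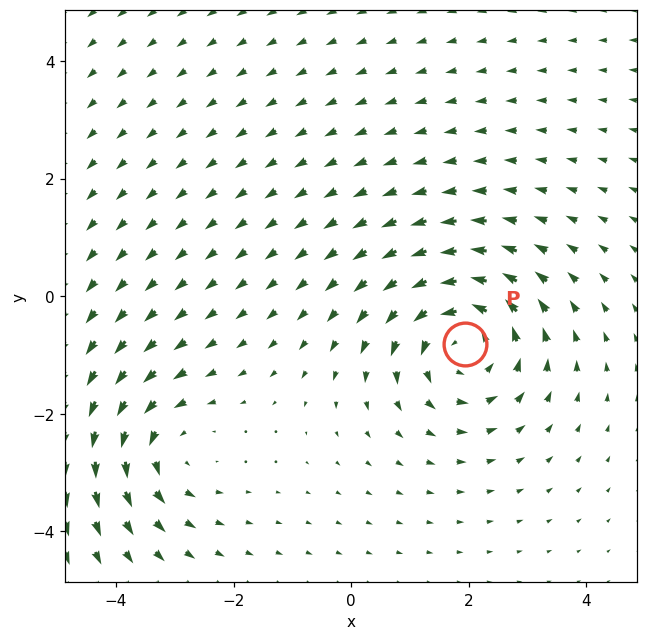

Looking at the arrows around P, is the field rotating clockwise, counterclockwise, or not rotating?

Near P at (1.9, -0.8) the arrows circulate counterclockwise. The curl (z-component) there is about +4; positive curl means counterclockwise rotation.

counterclockwise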